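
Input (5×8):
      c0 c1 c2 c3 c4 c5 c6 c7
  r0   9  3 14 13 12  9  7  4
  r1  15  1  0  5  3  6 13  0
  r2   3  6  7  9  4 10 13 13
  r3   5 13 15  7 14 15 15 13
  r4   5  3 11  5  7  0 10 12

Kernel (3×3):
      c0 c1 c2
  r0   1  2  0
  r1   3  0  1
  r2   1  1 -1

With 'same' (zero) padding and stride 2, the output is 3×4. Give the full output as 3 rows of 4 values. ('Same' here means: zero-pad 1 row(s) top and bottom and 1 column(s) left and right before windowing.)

Output[0,0]: The receptive field on the zero-padded input at this output position is [0 0 0 / 0 9 3 / 0 15 1]. Elementwise product with the kernel and sum: 0·1 + 0·2 + 0·3 + 3·1 + 0·1 + 15·1 + 1·-1.

17 18 50 50
28 49 54 92
13 57 50 57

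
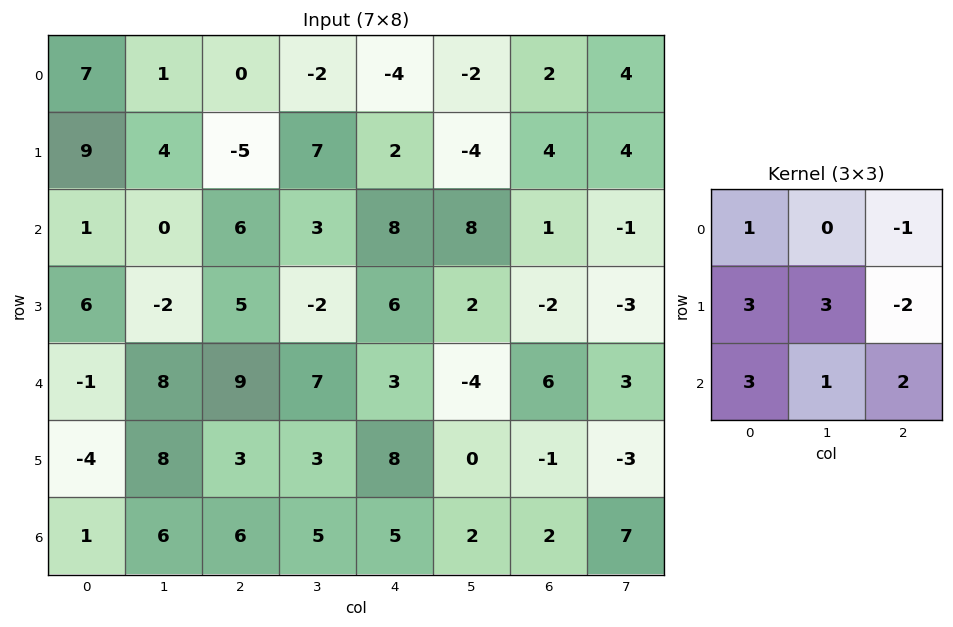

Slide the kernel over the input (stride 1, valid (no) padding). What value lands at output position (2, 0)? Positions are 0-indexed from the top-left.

The receptive field on the input at this output position is [1 0 6 / 6 -2 5 / -1 8 9]. Elementwise product with the kernel and sum: 1·1 + 6·-1 + 6·3 + -2·3 + 5·-2 + -1·3 + 8·1 + 9·2.

20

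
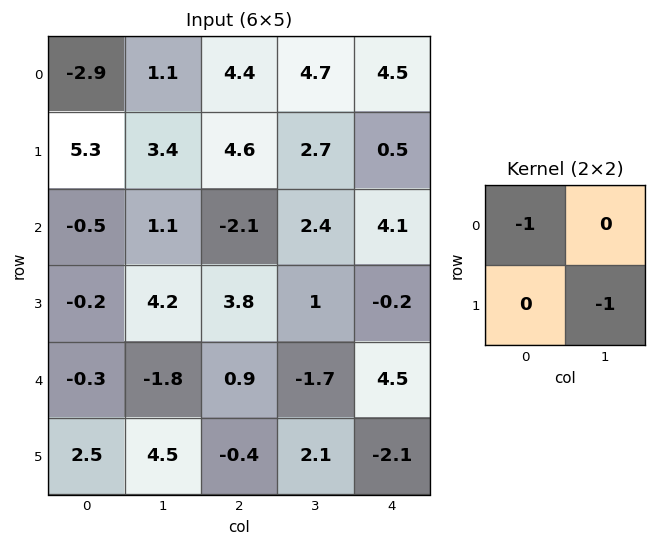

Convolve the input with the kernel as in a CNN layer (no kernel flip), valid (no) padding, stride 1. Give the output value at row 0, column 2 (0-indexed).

-7.1

The receptive field on the input at this output position is [4.4 4.7 / 4.6 2.7]. Elementwise product with the kernel and sum: 4.4·-1 + 2.7·-1.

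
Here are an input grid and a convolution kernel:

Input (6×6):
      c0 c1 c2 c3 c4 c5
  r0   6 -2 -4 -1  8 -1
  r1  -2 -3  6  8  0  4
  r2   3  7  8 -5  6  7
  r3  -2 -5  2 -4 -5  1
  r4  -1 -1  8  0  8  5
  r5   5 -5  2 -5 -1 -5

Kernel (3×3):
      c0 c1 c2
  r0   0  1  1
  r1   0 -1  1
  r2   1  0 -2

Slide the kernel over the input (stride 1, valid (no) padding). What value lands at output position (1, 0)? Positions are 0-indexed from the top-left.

The receptive field on the input at this output position is [-2 -3 6 / 3 7 8 / -2 -5 2]. Elementwise product with the kernel and sum: -3·1 + 6·1 + 7·-1 + 8·1 + -2·1 + 2·-2.

-2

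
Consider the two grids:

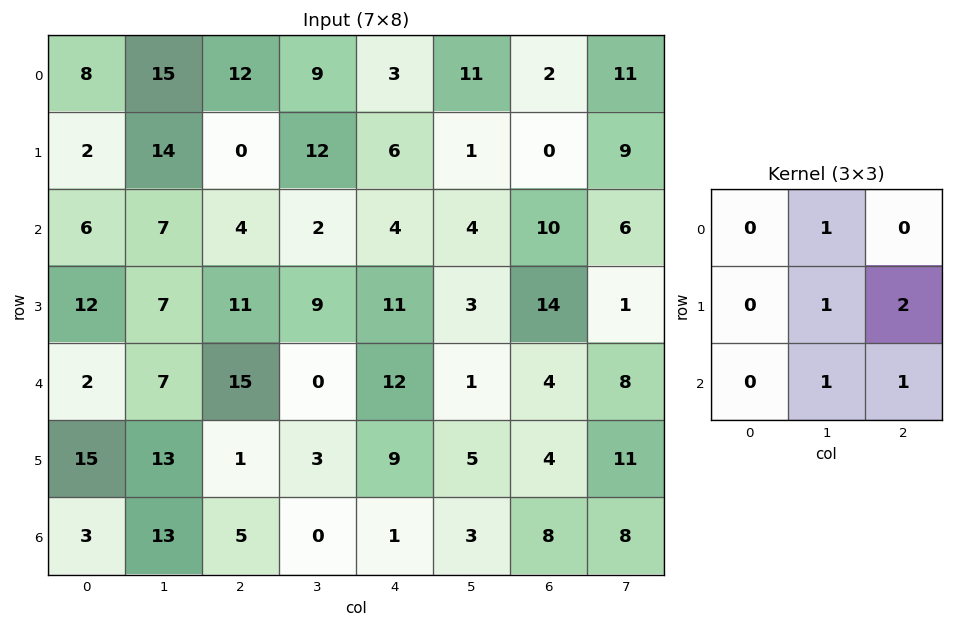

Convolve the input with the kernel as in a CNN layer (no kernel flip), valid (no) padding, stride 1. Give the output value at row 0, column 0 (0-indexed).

The receptive field on the input at this output position is [8 15 12 / 2 14 0 / 6 7 4]. Elementwise product with the kernel and sum: 15·1 + 14·1 + 0·2 + 7·1 + 4·1.

40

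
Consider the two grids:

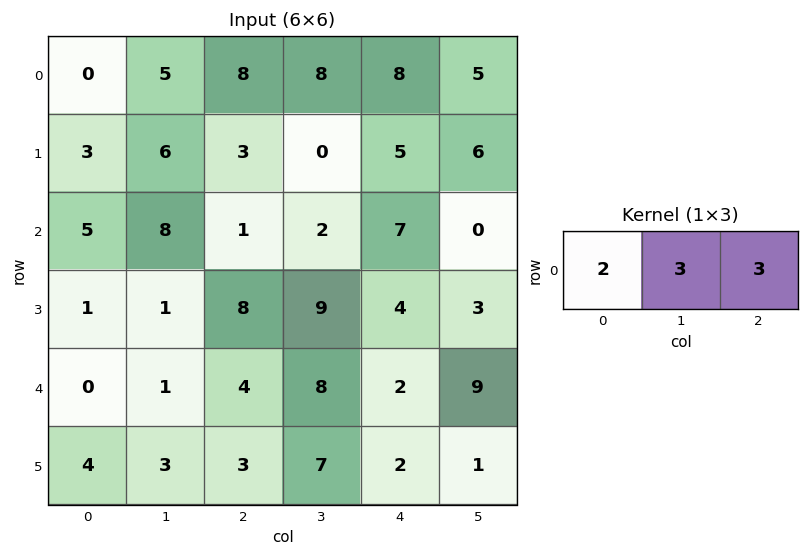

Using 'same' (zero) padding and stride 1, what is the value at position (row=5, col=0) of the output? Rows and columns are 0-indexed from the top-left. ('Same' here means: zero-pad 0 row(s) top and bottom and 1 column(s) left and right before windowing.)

21

The receptive field on the zero-padded input at this output position is [0 4 3]. Elementwise product with the kernel and sum: 0·2 + 4·3 + 3·3.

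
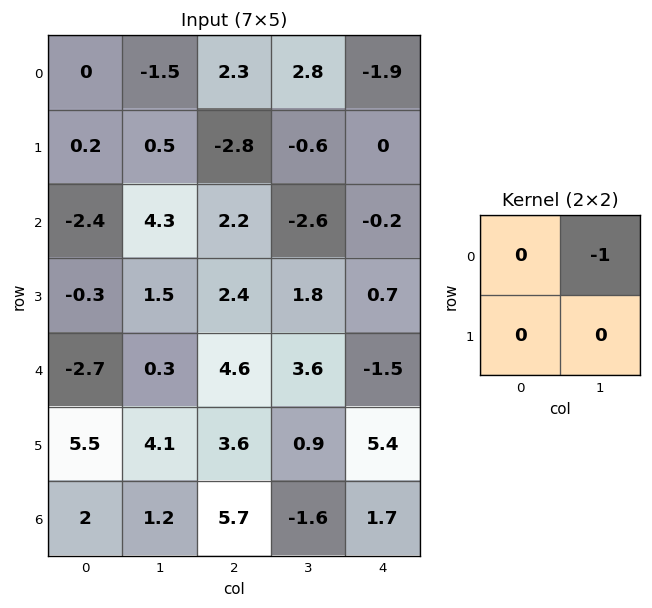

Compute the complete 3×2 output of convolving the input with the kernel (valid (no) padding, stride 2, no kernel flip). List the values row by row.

1.5 -2.8
-4.3 2.6
-0.3 -3.6

Output[0,0]: The receptive field on the input at this output position is [0 -1.5 / 0.2 0.5]. Elementwise product with the kernel and sum: -1.5·-1.
Output[0,1]: The receptive field on the input at this output position is [2.3 2.8 / -2.8 -0.6]. Elementwise product with the kernel and sum: 2.8·-1.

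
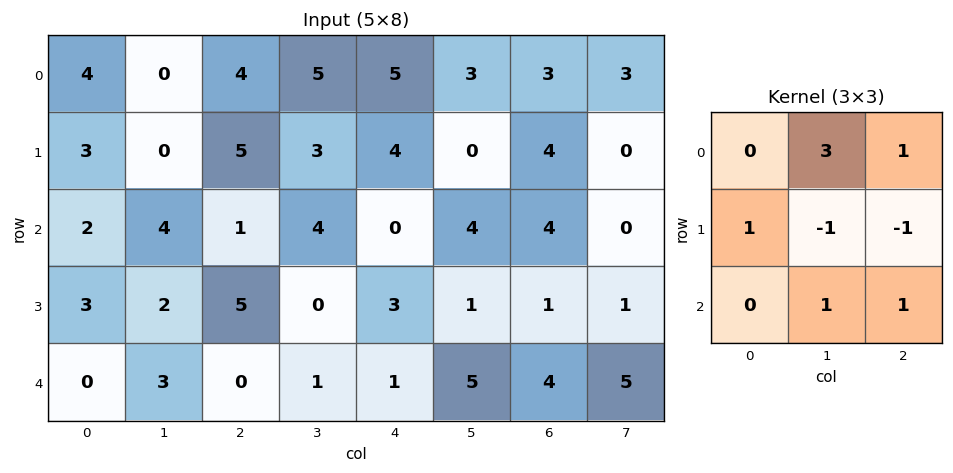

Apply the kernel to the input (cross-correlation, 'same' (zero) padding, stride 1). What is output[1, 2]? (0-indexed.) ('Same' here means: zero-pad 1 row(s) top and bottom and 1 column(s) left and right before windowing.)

The receptive field on the zero-padded input at this output position is [0 4 5 / 0 5 3 / 4 1 4]. Elementwise product with the kernel and sum: 4·3 + 5·1 + 0·1 + 5·-1 + 3·-1 + 1·1 + 4·1.

14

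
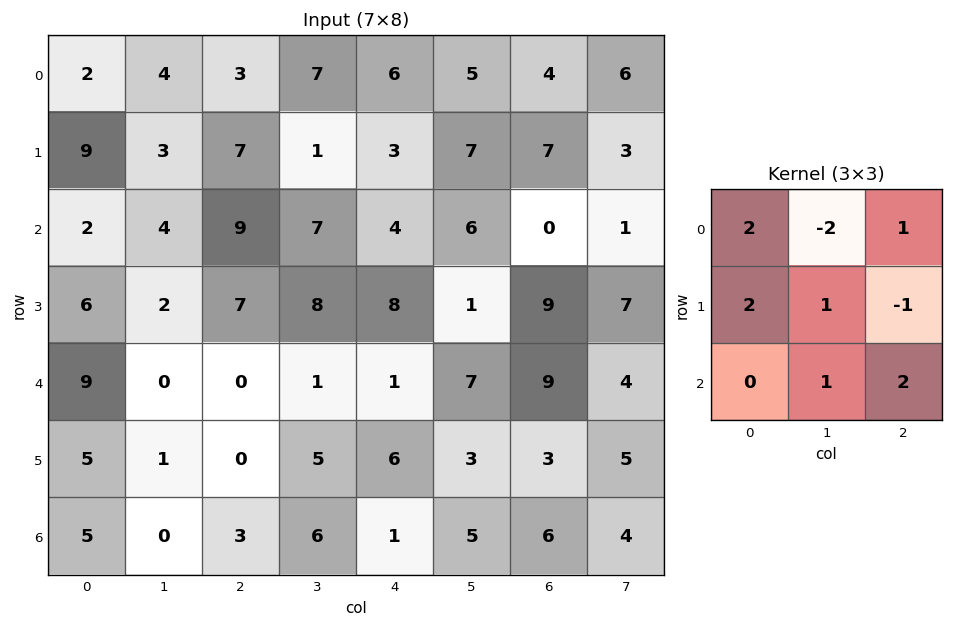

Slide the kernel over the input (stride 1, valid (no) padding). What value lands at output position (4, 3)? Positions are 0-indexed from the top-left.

The receptive field on the input at this output position is [1 1 7 / 5 6 3 / 6 1 5]. Elementwise product with the kernel and sum: 1·2 + 1·-2 + 7·1 + 5·2 + 6·1 + 3·-1 + 1·1 + 5·2.

31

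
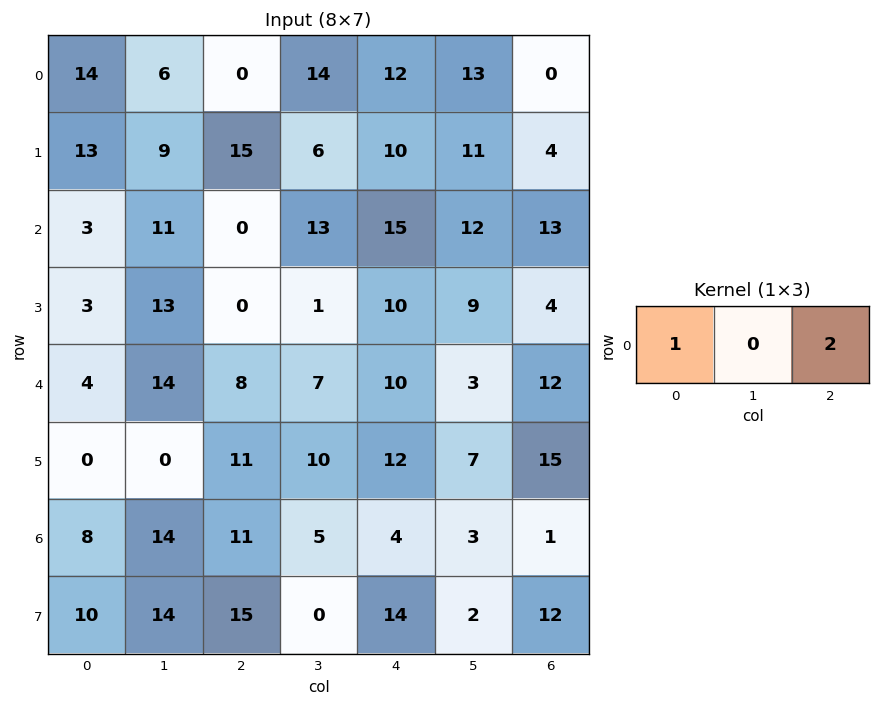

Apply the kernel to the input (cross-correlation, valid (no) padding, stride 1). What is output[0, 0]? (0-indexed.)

The receptive field on the input at this output position is [14 6 0]. Elementwise product with the kernel and sum: 14·1 + 0·2.

14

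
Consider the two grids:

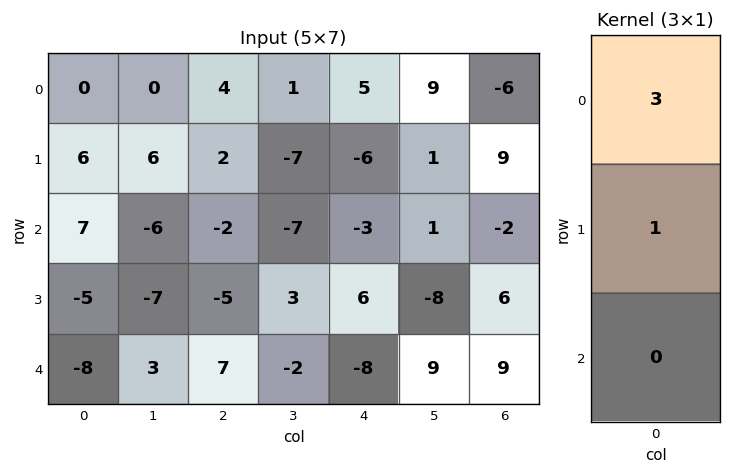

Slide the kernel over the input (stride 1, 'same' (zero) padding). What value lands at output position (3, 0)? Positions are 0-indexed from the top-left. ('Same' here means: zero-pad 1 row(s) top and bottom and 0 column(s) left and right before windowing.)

16

The receptive field on the zero-padded input at this output position is [7 / -5 / -8]. Elementwise product with the kernel and sum: 7·3 + -5·1.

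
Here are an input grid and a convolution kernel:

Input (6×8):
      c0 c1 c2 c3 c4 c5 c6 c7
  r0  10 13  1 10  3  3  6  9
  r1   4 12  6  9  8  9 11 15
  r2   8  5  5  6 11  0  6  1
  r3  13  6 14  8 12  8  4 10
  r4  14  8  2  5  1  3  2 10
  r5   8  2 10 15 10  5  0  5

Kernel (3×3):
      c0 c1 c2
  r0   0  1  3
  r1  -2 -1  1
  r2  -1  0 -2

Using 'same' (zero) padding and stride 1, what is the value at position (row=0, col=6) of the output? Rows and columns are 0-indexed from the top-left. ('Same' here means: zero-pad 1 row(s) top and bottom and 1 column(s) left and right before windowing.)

-42

The receptive field on the zero-padded input at this output position is [0 0 0 / 3 6 9 / 9 11 15]. Elementwise product with the kernel and sum: 0·1 + 0·3 + 3·-2 + 6·-1 + 9·1 + 9·-1 + 15·-2.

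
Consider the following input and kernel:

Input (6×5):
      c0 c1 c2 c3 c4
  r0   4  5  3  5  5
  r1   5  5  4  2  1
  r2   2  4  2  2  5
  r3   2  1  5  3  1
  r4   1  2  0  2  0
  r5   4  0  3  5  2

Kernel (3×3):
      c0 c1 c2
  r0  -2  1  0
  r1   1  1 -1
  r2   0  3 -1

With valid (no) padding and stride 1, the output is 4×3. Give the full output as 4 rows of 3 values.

Output[0,0]: The receptive field on the input at this output position is [4 5 3 / 5 5 4 / 2 4 2]. Elementwise product with the kernel and sum: 4·-2 + 5·1 + 5·1 + 5·1 + 4·-1 + 4·3 + 2·-1.

13 4 5
-3 10 1
4 -5 11
-3 7 8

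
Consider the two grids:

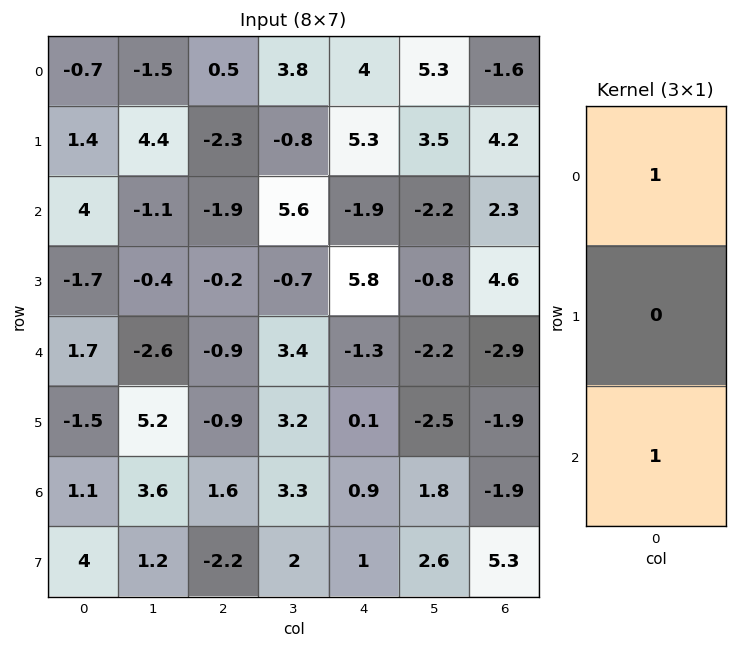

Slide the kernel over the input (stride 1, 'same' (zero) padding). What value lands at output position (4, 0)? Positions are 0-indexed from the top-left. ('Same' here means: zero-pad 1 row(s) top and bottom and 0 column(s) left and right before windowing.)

The receptive field on the zero-padded input at this output position is [-1.7 / 1.7 / -1.5]. Elementwise product with the kernel and sum: -1.7·1 + -1.5·1.

-3.2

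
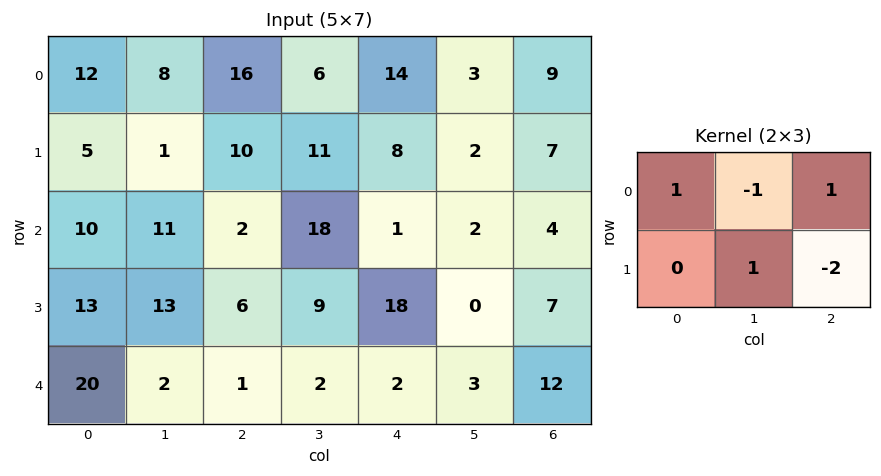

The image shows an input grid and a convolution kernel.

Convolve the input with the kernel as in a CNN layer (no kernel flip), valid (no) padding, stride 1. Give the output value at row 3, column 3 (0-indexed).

-13

The receptive field on the input at this output position is [9 18 0 / 2 2 3]. Elementwise product with the kernel and sum: 9·1 + 18·-1 + 0·1 + 2·1 + 3·-2.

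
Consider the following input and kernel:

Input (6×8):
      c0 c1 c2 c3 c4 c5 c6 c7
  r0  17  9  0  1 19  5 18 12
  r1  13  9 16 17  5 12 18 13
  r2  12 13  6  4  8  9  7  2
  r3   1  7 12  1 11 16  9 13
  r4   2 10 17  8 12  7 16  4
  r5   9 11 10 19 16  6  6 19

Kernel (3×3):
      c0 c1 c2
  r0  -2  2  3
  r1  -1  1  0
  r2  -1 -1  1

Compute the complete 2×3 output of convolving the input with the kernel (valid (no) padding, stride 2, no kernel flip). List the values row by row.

-39 58 23
31 -4 25

Output[0,0]: The receptive field on the input at this output position is [17 9 0 / 13 9 16 / 12 13 6]. Elementwise product with the kernel and sum: 17·-2 + 9·2 + 0·3 + 13·-1 + 9·1 + 12·-1 + 13·-1 + 6·1.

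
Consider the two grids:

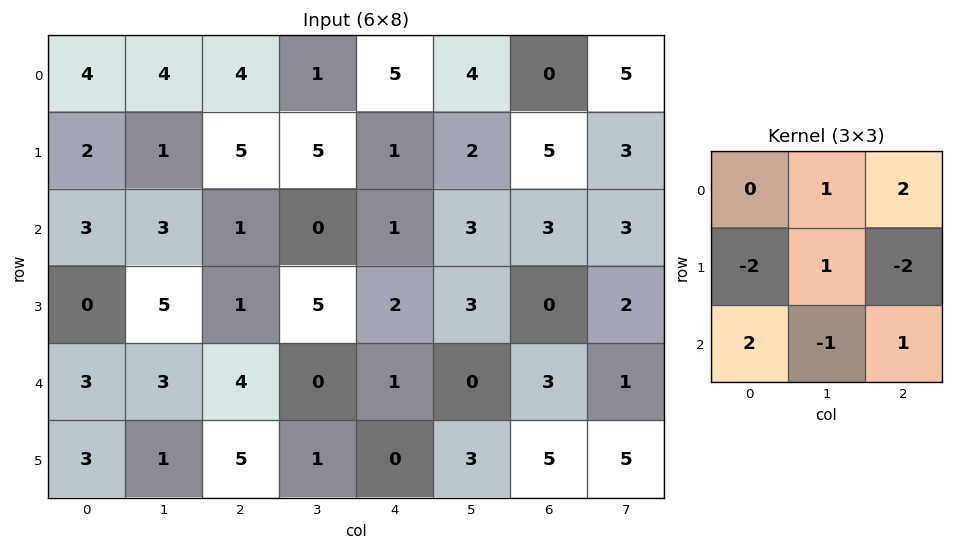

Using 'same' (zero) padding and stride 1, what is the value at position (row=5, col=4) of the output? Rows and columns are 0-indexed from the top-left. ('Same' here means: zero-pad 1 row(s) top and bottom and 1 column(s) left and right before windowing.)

The receptive field on the zero-padded input at this output position is [0 1 0 / 1 0 3 / 0 0 0]. Elementwise product with the kernel and sum: 1·1 + 0·2 + 1·-2 + 0·1 + 3·-2 + 0·2 + 0·-1 + 0·1.

-7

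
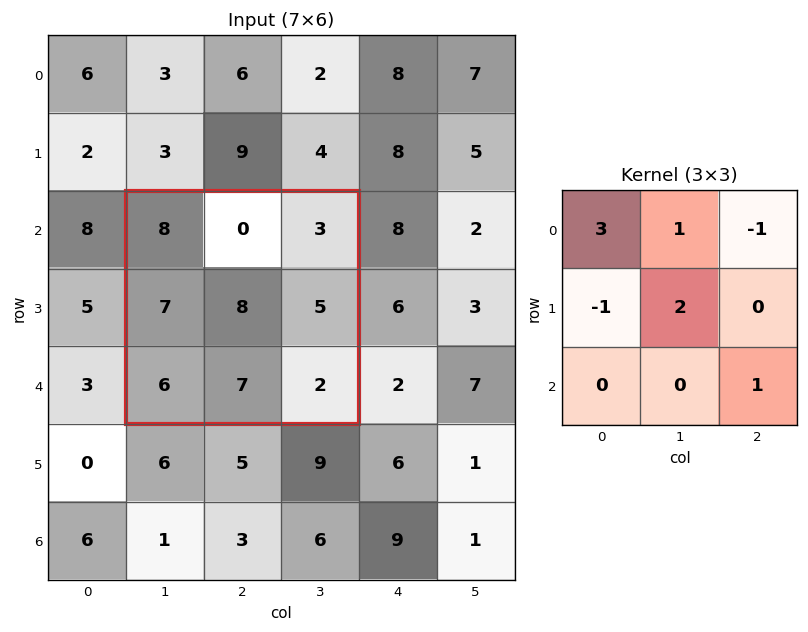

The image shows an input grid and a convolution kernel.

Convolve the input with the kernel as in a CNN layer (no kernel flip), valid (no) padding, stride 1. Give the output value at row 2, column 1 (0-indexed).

32

The receptive field on the input at this output position is [8 0 3 / 7 8 5 / 6 7 2]. Elementwise product with the kernel and sum: 8·3 + 0·1 + 3·-1 + 7·-1 + 8·2 + 2·1.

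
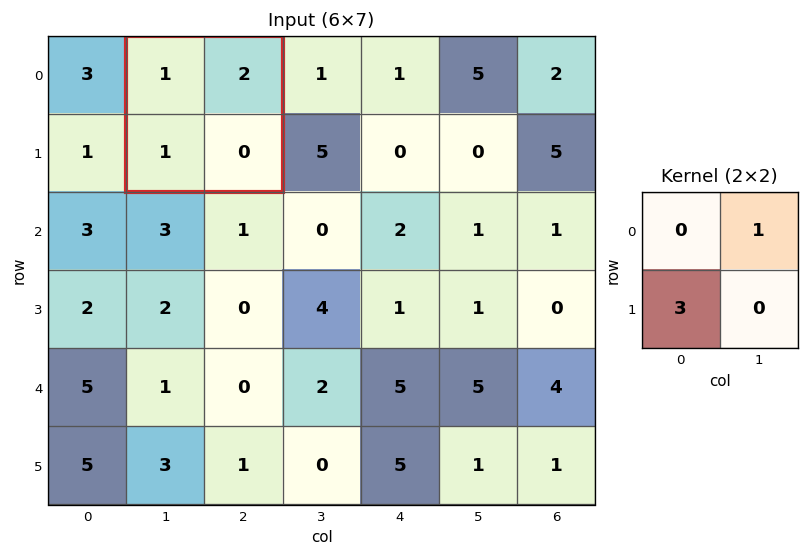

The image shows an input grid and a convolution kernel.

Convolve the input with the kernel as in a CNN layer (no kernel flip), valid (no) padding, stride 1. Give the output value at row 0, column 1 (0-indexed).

The receptive field on the input at this output position is [1 2 / 1 0]. Elementwise product with the kernel and sum: 2·1 + 1·3.

5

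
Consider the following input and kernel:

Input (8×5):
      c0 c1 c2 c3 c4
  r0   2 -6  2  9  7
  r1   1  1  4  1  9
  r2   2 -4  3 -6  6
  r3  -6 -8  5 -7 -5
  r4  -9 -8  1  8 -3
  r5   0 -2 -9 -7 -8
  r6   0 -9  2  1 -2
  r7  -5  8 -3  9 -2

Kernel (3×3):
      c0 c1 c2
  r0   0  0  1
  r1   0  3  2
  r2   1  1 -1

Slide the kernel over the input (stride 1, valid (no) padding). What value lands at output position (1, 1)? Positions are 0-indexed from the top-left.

2

The receptive field on the input at this output position is [1 4 1 / -4 3 -6 / -8 5 -7]. Elementwise product with the kernel and sum: 1·1 + 3·3 + -6·2 + -8·1 + 5·1 + -7·-1.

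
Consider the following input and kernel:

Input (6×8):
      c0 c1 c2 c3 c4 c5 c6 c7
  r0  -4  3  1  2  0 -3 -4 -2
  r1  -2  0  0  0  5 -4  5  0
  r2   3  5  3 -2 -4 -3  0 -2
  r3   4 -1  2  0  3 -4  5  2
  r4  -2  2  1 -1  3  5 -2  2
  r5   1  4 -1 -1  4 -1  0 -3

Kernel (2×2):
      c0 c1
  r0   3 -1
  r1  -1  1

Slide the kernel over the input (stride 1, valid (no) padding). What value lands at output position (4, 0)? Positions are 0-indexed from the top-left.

-5

The receptive field on the input at this output position is [-2 2 / 1 4]. Elementwise product with the kernel and sum: -2·3 + 2·-1 + 1·-1 + 4·1.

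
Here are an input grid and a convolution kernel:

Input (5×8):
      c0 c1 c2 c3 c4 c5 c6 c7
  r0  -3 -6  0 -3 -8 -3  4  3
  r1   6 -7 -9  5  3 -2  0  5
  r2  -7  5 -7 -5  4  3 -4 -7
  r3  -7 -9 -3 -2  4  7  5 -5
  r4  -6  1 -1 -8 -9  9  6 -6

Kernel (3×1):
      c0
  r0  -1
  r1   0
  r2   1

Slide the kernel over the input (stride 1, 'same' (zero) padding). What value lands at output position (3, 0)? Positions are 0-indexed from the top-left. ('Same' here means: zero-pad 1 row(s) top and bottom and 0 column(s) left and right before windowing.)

The receptive field on the zero-padded input at this output position is [-7 / -7 / -6]. Elementwise product with the kernel and sum: -7·-1 + -6·1.

1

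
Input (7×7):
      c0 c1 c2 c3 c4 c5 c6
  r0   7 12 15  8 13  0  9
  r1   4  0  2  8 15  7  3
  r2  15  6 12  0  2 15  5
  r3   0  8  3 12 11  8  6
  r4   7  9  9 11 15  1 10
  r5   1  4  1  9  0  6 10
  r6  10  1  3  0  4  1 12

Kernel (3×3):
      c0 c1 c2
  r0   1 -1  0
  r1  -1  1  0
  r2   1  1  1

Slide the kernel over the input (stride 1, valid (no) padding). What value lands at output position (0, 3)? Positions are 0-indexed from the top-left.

The receptive field on the input at this output position is [8 13 0 / 8 15 7 / 0 2 15]. Elementwise product with the kernel and sum: 8·1 + 13·-1 + 8·-1 + 15·1 + 0·1 + 2·1 + 15·1.

19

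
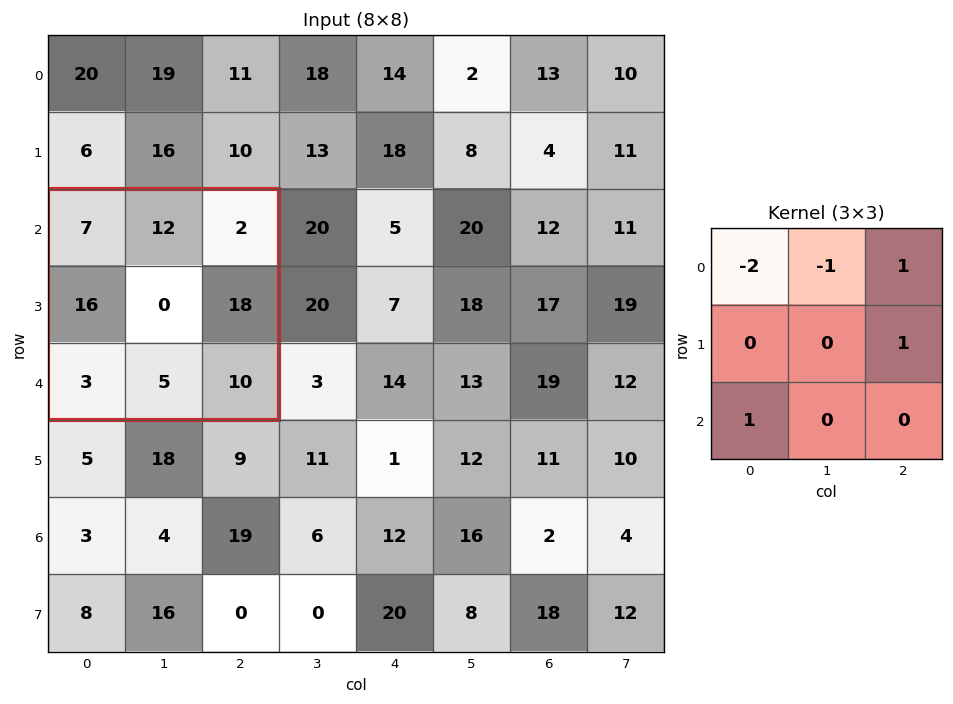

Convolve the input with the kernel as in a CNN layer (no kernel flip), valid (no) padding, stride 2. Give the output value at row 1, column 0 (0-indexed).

-3

The receptive field on the input at this output position is [7 12 2 / 16 0 18 / 3 5 10]. Elementwise product with the kernel and sum: 7·-2 + 12·-1 + 2·1 + 18·1 + 3·1.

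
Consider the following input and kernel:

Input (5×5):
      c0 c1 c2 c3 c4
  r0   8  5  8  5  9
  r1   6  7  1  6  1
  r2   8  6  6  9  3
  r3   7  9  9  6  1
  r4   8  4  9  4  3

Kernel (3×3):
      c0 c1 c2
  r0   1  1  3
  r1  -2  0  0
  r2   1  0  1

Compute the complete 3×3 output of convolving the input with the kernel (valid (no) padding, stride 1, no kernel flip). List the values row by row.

39 29 47
16 29 8
35 29 18

Output[0,0]: The receptive field on the input at this output position is [8 5 8 / 6 7 1 / 8 6 6]. Elementwise product with the kernel and sum: 8·1 + 5·1 + 8·3 + 6·-2 + 8·1 + 6·1.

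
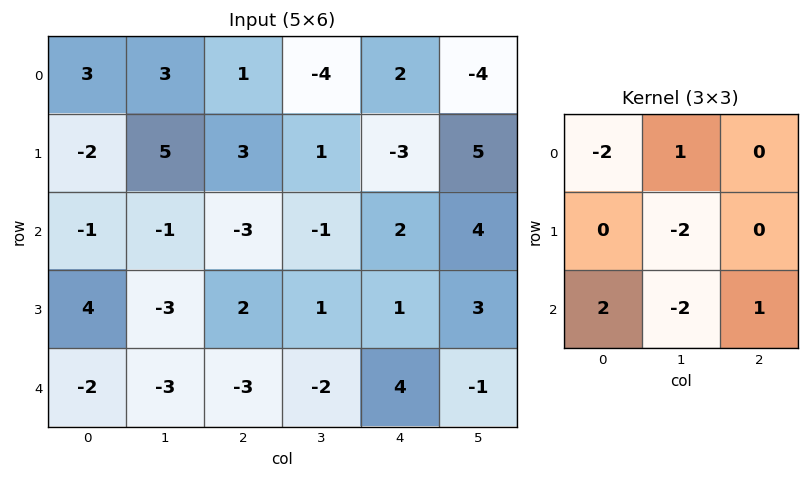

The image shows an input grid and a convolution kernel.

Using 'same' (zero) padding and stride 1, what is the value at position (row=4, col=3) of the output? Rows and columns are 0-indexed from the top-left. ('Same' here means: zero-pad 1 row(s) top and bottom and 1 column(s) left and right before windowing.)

1

The receptive field on the zero-padded input at this output position is [2 1 1 / -3 -2 4 / 0 0 0]. Elementwise product with the kernel and sum: 2·-2 + 1·1 + -2·-2 + 0·2 + 0·-2 + 0·1.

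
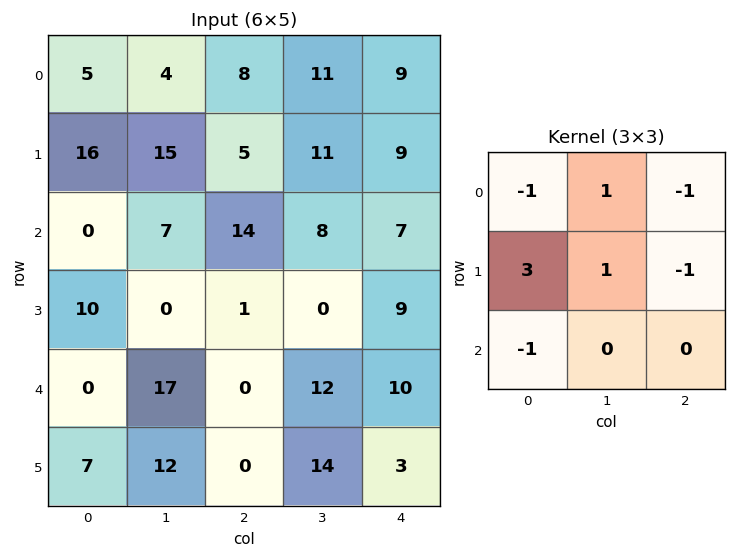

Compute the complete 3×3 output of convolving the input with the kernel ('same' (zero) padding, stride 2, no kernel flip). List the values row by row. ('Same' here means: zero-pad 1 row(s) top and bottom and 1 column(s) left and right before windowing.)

Output[0,0]: The receptive field on the zero-padded input at this output position is [0 0 0 / 0 5 4 / 0 16 15]. Elementwise product with the kernel and sum: 0·-1 + 0·1 + 0·-1 + 0·3 + 5·1 + 4·-1 + 0·-1.
Output[0,1]: The receptive field on the zero-padded input at this output position is [0 0 0 / 4 8 11 / 15 5 11]. Elementwise product with the kernel and sum: 0·-1 + 0·1 + 0·-1 + 4·3 + 8·1 + 11·-1 + 15·-1.

1 -6 31
-6 6 29
-7 28 41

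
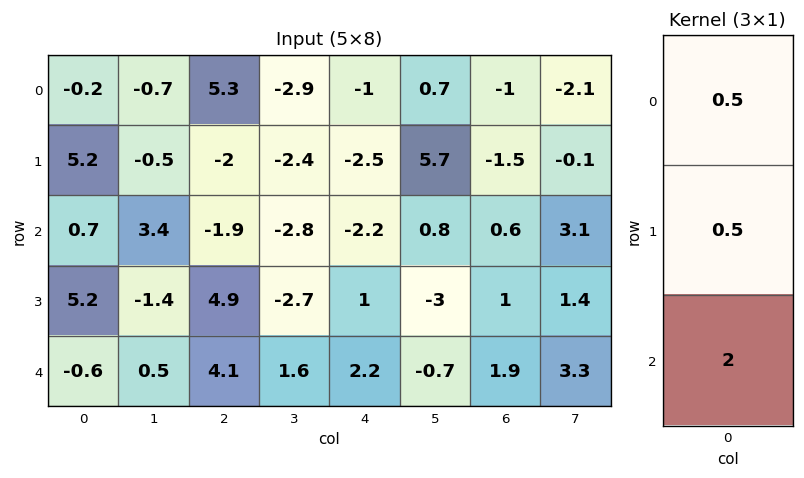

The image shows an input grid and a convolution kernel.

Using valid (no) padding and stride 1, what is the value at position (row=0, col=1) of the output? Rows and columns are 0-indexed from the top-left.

6.2

The receptive field on the input at this output position is [-0.7 / -0.5 / 3.4]. Elementwise product with the kernel and sum: -0.7·0.5 + -0.5·0.5 + 3.4·2.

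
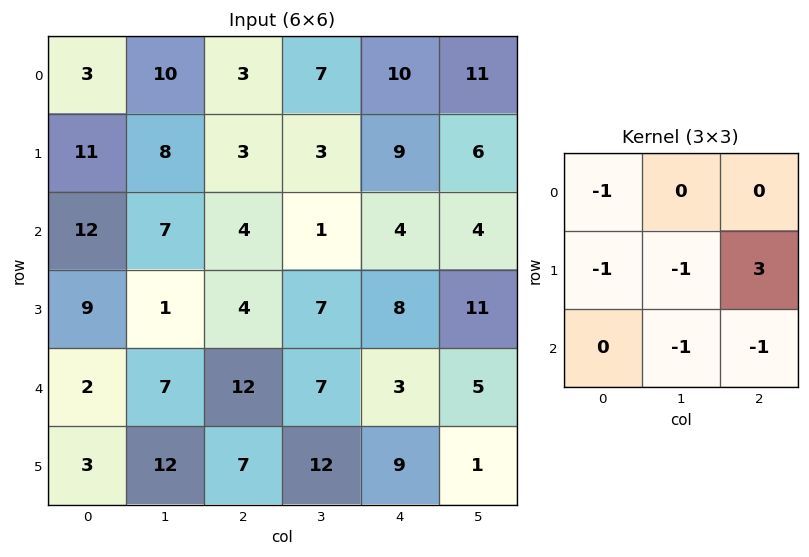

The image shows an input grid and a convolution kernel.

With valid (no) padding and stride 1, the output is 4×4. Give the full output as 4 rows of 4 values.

Output[0,0]: The receptive field on the input at this output position is [3 10 3 / 11 8 3 / 12 7 4]. Elementwise product with the kernel and sum: 3·-1 + 11·-1 + 8·-1 + 3·3 + 7·-1 + 4·-1.
Output[0,1]: The receptive field on the input at this output position is [10 3 7 / 8 3 3 / 7 4 1]. Elementwise product with the kernel and sum: 10·-1 + 8·-1 + 3·-1 + 3·3 + 4·-1 + 1·-1.

-24 -17 13 -9
-23 -27 -11 -15
-29 -10 -1 9
-1 -18 -35 -12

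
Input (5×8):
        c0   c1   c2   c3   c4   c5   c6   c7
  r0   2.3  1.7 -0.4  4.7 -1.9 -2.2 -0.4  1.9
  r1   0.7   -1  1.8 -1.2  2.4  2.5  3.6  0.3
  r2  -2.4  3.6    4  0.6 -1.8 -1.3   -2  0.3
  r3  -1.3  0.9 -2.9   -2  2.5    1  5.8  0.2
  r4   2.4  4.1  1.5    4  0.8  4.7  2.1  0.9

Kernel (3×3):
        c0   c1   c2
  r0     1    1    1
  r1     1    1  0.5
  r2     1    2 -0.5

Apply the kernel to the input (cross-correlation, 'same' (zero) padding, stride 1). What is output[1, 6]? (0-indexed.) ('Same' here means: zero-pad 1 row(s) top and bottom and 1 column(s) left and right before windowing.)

The receptive field on the zero-padded input at this output position is [-2.2 -0.4 1.9 / 2.5 3.6 0.3 / -1.3 -2 0.3]. Elementwise product with the kernel and sum: -2.2·1 + -0.4·1 + 1.9·1 + 2.5·1 + 3.6·1 + 0.3·0.5 + -1.3·1 + -2·2 + 0.3·-0.5.

0.1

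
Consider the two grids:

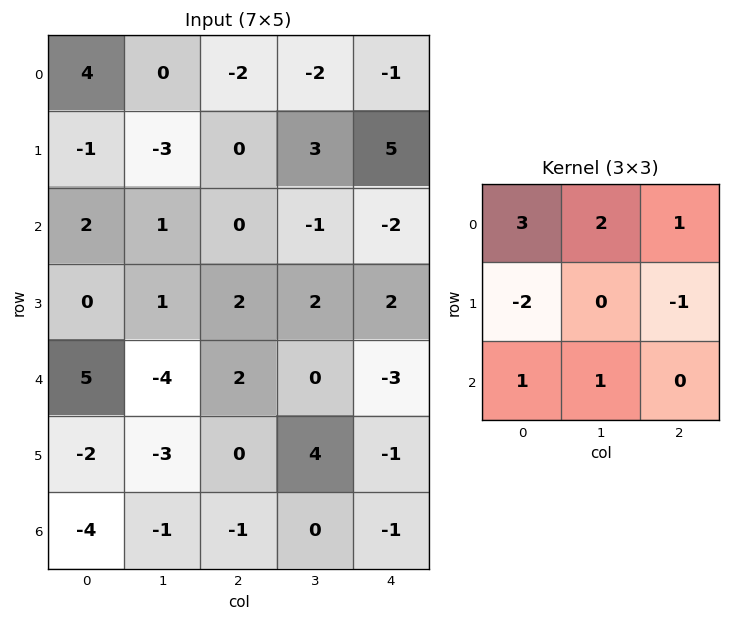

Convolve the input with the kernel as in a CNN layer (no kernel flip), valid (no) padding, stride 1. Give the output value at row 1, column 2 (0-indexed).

17

The receptive field on the input at this output position is [0 3 5 / 0 -1 -2 / 2 2 2]. Elementwise product with the kernel and sum: 0·3 + 3·2 + 5·1 + 0·-2 + -2·-1 + 2·1 + 2·1.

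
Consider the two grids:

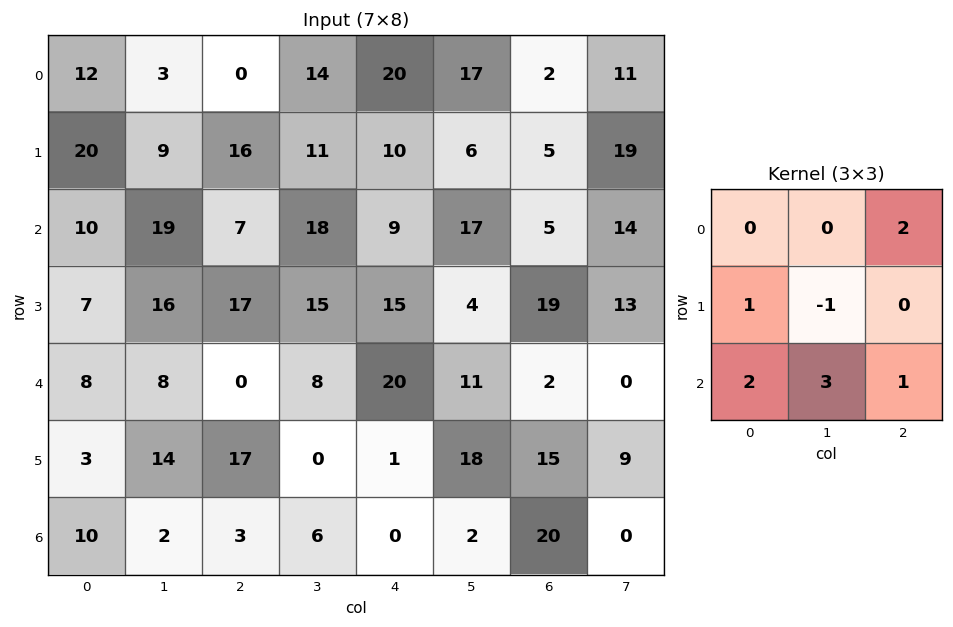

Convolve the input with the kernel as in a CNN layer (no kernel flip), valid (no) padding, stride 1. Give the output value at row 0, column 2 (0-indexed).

122

The receptive field on the input at this output position is [0 14 20 / 16 11 10 / 7 18 9]. Elementwise product with the kernel and sum: 20·2 + 16·1 + 11·-1 + 7·2 + 18·3 + 9·1.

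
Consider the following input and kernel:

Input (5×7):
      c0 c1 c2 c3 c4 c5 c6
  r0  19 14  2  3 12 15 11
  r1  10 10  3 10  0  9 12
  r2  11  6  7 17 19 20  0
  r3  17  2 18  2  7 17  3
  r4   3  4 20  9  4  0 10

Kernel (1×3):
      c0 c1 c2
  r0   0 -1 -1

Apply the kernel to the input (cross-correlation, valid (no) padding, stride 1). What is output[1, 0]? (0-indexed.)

The receptive field on the input at this output position is [10 10 3]. Elementwise product with the kernel and sum: 10·-1 + 3·-1.

-13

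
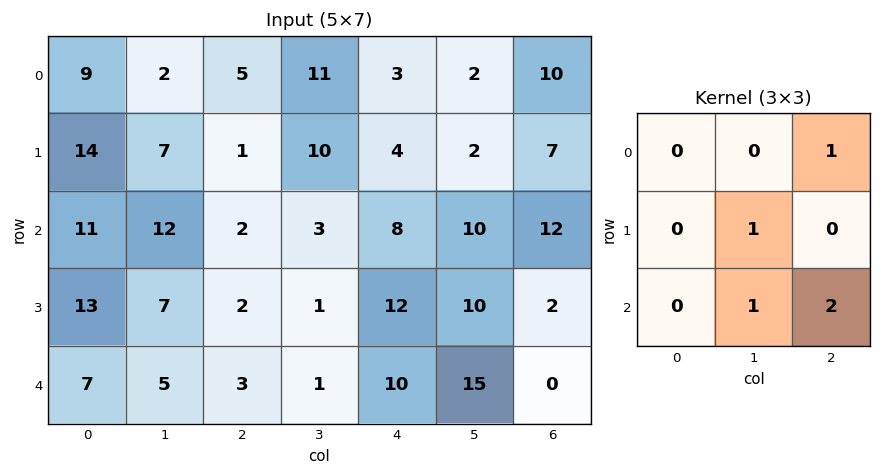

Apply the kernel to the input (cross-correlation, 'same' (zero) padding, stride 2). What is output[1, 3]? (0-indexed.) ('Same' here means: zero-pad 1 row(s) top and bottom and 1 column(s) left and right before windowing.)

14

The receptive field on the zero-padded input at this output position is [2 7 0 / 10 12 0 / 10 2 0]. Elementwise product with the kernel and sum: 0·1 + 12·1 + 2·1 + 0·2.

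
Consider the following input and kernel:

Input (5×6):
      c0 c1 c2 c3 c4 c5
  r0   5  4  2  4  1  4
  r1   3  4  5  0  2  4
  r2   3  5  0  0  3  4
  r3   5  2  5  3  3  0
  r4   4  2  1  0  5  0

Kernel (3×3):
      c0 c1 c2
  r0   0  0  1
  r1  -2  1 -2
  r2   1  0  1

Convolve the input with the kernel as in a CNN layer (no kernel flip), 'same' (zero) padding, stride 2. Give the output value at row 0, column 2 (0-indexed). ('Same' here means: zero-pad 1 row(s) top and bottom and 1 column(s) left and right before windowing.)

The receptive field on the zero-padded input at this output position is [0 0 0 / 4 1 4 / 0 2 4]. Elementwise product with the kernel and sum: 0·1 + 4·-2 + 1·1 + 4·-2 + 0·1 + 4·1.

-11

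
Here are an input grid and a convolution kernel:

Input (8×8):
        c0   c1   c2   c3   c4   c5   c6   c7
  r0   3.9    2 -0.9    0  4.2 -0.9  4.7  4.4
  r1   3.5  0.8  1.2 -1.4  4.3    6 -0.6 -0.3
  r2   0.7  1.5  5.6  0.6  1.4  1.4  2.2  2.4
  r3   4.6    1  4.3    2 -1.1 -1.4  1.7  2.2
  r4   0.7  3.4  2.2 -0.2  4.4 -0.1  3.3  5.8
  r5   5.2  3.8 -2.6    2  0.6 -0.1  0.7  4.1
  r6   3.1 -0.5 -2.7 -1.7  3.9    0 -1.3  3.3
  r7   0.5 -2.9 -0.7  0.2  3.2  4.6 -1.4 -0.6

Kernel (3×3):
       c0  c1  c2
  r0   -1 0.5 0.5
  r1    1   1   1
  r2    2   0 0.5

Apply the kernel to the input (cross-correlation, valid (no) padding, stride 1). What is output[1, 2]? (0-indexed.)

15.9

The receptive field on the input at this output position is [1.2 -1.4 4.3 / 5.6 0.6 1.4 / 4.3 2 -1.1]. Elementwise product with the kernel and sum: 1.2·-1 + -1.4·0.5 + 4.3·0.5 + 5.6·1 + 0.6·1 + 1.4·1 + 4.3·2 + -1.1·0.5.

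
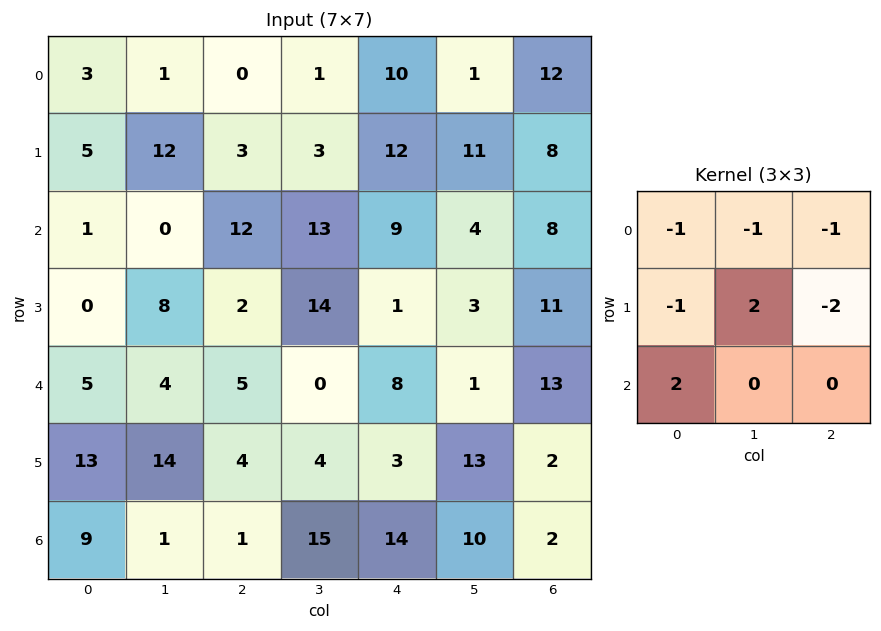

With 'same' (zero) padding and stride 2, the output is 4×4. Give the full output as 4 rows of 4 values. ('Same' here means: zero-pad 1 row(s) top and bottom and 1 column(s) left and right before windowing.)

4 21 23 45
-15 -4 -1 -1
-6 10 4 37
-11 -51 -27 -21

Output[0,0]: The receptive field on the zero-padded input at this output position is [0 0 0 / 0 3 1 / 0 5 12]. Elementwise product with the kernel and sum: 0·-1 + 0·-1 + 0·-1 + 0·-1 + 3·2 + 1·-2 + 0·2.
Output[0,1]: The receptive field on the zero-padded input at this output position is [0 0 0 / 1 0 1 / 12 3 3]. Elementwise product with the kernel and sum: 0·-1 + 0·-1 + 0·-1 + 1·-1 + 0·2 + 1·-2 + 12·2.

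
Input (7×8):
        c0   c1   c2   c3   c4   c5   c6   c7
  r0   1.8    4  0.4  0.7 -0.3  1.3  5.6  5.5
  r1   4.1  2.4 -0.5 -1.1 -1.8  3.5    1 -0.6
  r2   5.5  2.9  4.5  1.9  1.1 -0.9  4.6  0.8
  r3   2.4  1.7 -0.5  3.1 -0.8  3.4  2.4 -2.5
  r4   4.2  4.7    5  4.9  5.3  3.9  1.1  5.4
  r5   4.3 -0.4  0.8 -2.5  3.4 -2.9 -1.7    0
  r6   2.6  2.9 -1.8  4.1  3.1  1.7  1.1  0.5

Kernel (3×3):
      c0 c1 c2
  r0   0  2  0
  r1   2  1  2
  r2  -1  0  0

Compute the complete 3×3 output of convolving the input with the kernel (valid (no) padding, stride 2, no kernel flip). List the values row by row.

12.1 -8.8 3.4
7.1 -0.7 -0.5
16.6 17.5 5.2

Output[0,0]: The receptive field on the input at this output position is [1.8 4 0.4 / 4.1 2.4 -0.5 / 5.5 2.9 4.5]. Elementwise product with the kernel and sum: 4·2 + 4.1·2 + 2.4·1 + -0.5·2 + 5.5·-1.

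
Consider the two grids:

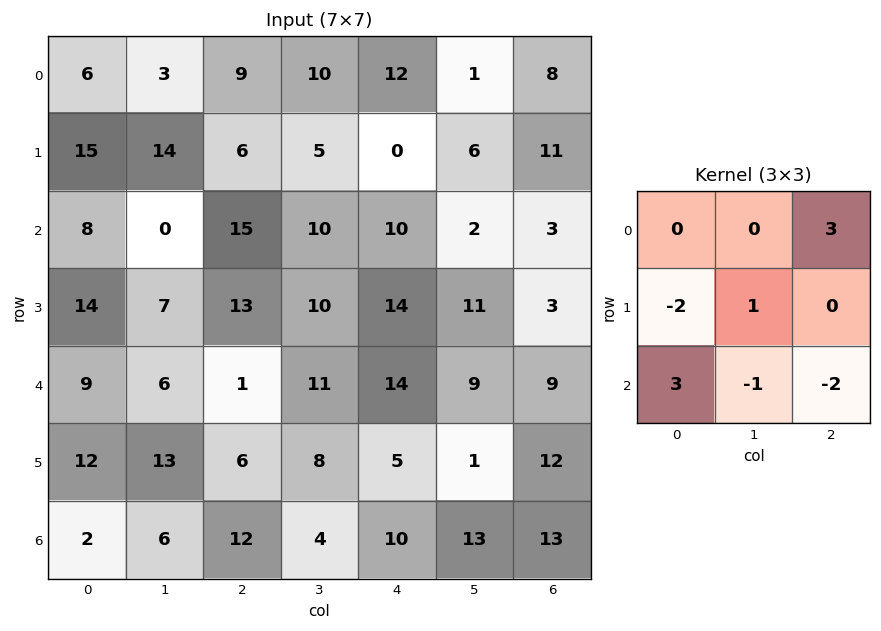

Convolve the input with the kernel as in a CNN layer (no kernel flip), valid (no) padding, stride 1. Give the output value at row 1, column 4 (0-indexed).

The receptive field on the input at this output position is [0 6 11 / 10 2 3 / 14 11 3]. Elementwise product with the kernel and sum: 11·3 + 10·-2 + 2·1 + 14·3 + 11·-1 + 3·-2.

40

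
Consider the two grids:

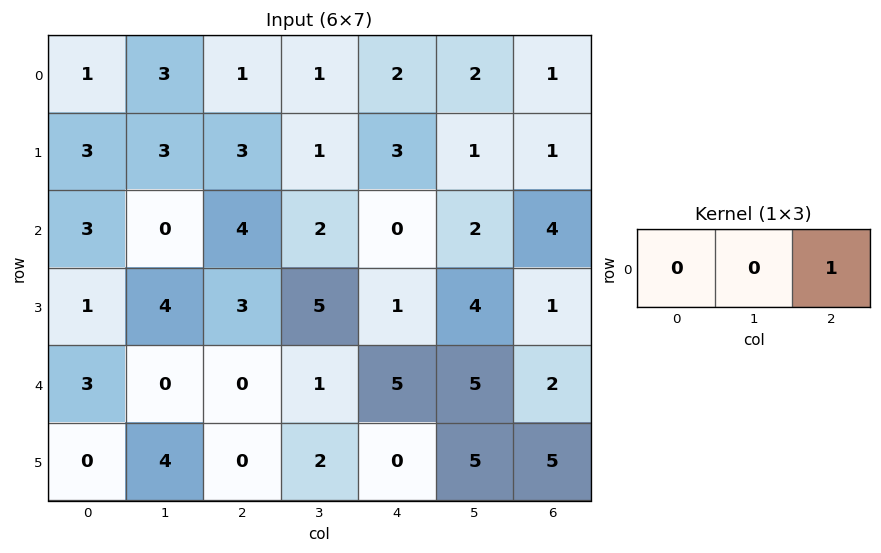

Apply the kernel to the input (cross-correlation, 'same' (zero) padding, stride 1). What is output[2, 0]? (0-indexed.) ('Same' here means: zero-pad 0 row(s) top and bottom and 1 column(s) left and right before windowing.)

The receptive field on the zero-padded input at this output position is [0 3 0]. Elementwise product with the kernel and sum: 0·1.

0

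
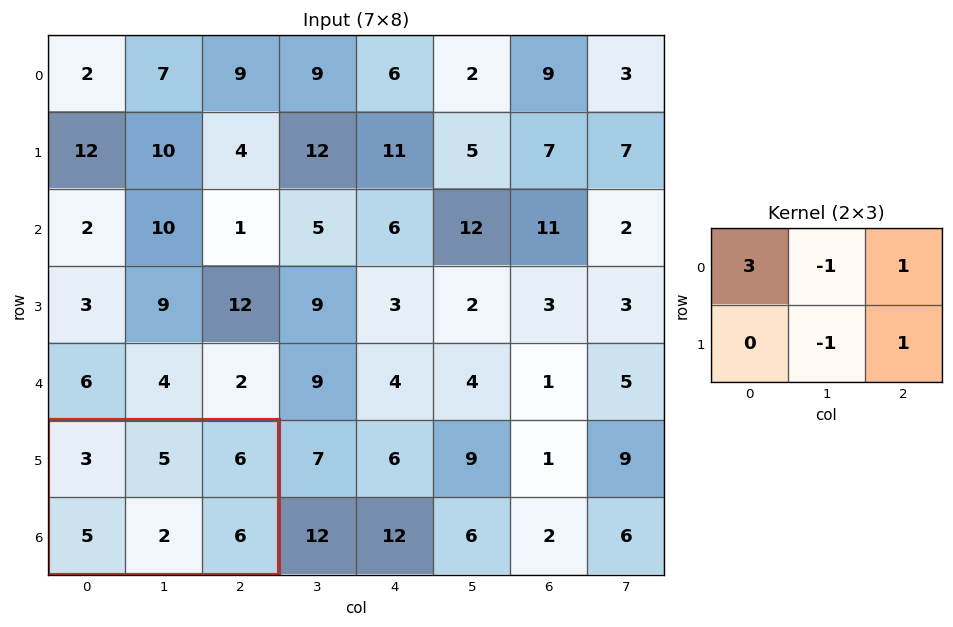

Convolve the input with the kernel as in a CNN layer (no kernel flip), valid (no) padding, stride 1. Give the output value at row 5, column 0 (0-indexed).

The receptive field on the input at this output position is [3 5 6 / 5 2 6]. Elementwise product with the kernel and sum: 3·3 + 5·-1 + 6·1 + 2·-1 + 6·1.

14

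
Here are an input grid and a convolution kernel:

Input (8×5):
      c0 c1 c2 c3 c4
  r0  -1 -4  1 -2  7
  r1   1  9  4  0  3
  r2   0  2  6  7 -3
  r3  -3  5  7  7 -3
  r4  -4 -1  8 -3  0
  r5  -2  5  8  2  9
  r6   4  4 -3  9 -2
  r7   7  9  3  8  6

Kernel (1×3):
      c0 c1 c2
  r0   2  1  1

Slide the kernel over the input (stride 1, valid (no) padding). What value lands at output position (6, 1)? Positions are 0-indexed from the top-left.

14

The receptive field on the input at this output position is [4 -3 9]. Elementwise product with the kernel and sum: 4·2 + -3·1 + 9·1.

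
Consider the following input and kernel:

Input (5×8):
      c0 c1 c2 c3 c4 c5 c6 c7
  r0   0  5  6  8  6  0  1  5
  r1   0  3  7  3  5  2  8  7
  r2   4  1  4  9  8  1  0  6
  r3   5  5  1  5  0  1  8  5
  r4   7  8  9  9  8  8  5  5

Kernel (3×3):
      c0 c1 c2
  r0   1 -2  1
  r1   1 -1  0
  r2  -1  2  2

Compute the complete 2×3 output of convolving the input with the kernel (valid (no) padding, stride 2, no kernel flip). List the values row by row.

Output[0,0]: The receptive field on the input at this output position is [0 5 6 / 0 3 7 / 4 1 4]. Elementwise product with the kernel and sum: 0·1 + 5·-2 + 6·1 + 0·1 + 3·-1 + 4·-1 + 1·2 + 4·2.
Output[0,1]: The receptive field on the input at this output position is [6 8 6 / 7 3 5 / 4 9 8]. Elementwise product with the kernel and sum: 6·1 + 8·-2 + 6·1 + 7·1 + 3·-1 + 4·-1 + 9·2 + 8·2.

-1 30 4
33 15 23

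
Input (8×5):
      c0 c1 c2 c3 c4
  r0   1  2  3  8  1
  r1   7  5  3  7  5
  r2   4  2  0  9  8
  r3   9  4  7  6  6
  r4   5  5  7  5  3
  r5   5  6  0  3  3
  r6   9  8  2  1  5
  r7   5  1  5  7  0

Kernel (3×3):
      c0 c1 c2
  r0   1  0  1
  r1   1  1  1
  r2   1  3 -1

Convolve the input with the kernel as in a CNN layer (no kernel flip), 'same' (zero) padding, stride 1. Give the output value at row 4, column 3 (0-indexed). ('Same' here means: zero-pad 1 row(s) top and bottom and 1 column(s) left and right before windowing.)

The receptive field on the zero-padded input at this output position is [7 6 6 / 7 5 3 / 0 3 3]. Elementwise product with the kernel and sum: 7·1 + 6·1 + 7·1 + 5·1 + 3·1 + 0·1 + 3·3 + 3·-1.

34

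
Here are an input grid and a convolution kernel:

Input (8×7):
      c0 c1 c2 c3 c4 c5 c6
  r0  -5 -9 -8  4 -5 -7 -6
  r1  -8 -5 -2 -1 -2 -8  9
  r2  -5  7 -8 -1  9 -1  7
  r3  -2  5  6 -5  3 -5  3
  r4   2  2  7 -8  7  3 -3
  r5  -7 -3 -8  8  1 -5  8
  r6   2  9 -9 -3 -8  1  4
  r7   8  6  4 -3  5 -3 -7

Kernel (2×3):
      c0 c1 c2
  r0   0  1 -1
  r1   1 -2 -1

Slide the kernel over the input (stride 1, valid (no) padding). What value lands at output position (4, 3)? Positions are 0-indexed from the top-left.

The receptive field on the input at this output position is [-8 7 3 / 8 1 -5]. Elementwise product with the kernel and sum: 7·1 + 3·-1 + 8·1 + 1·-2 + -5·-1.

15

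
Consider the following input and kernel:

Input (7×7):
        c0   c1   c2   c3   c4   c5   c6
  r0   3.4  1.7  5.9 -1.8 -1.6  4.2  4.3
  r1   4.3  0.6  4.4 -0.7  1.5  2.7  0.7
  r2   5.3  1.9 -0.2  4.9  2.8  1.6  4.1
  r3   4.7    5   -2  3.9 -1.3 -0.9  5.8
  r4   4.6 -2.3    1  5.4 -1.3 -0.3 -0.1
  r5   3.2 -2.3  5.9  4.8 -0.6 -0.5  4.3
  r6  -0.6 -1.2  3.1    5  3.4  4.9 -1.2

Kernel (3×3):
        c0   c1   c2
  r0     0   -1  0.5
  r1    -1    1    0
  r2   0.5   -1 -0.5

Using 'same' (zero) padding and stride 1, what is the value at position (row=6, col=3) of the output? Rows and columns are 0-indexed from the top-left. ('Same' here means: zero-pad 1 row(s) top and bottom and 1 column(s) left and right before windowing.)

The receptive field on the zero-padded input at this output position is [5.9 4.8 -0.6 / 3.1 5 3.4 / 0 0 0]. Elementwise product with the kernel and sum: 4.8·-1 + -0.6·0.5 + 3.1·-1 + 5·1 + 0·0.5 + 0·-1 + 0·-0.5.

-3.2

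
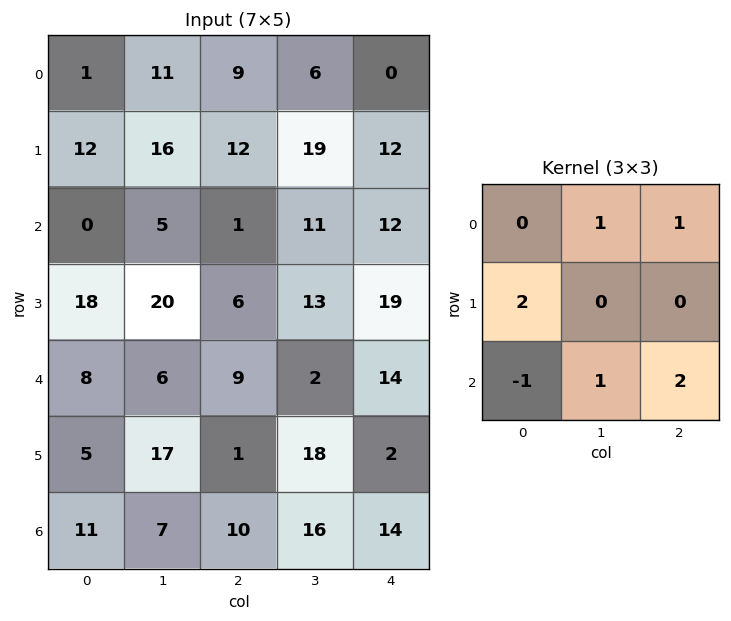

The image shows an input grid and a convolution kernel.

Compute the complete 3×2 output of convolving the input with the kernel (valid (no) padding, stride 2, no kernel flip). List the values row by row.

51 64
58 56
41 52

Output[0,0]: The receptive field on the input at this output position is [1 11 9 / 12 16 12 / 0 5 1]. Elementwise product with the kernel and sum: 11·1 + 9·1 + 12·2 + 0·-1 + 5·1 + 1·2.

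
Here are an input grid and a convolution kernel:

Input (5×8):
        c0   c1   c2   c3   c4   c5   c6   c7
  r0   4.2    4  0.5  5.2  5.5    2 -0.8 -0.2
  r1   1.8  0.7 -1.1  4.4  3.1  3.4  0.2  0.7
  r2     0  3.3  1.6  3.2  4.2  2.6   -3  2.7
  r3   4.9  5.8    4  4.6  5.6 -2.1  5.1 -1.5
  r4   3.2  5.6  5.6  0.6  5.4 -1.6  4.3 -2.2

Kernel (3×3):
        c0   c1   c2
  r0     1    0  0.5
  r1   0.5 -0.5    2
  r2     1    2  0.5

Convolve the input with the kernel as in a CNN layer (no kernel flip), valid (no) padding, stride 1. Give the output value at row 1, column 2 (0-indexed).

24.05

The receptive field on the input at this output position is [-1.1 4.4 3.1 / 1.6 3.2 4.2 / 4 4.6 5.6]. Elementwise product with the kernel and sum: -1.1·1 + 3.1·0.5 + 1.6·0.5 + 3.2·-0.5 + 4.2·2 + 4·1 + 4.6·2 + 5.6·0.5.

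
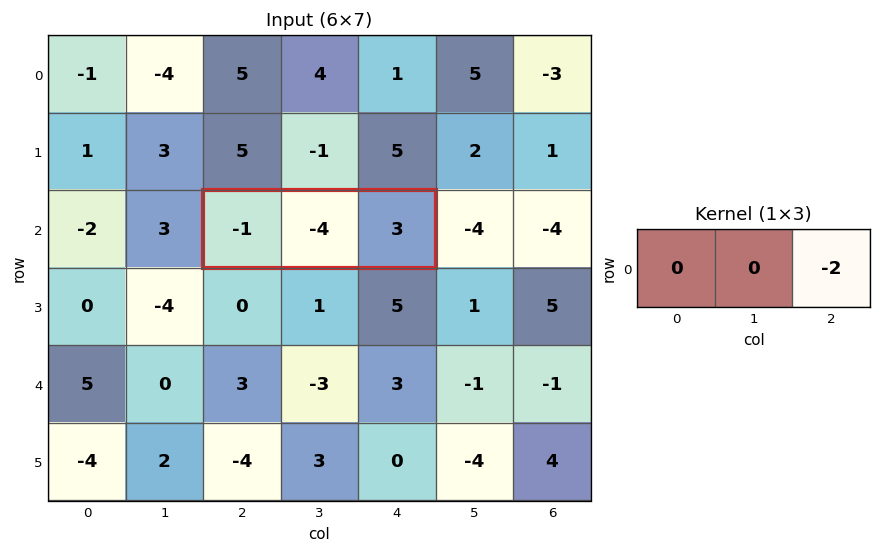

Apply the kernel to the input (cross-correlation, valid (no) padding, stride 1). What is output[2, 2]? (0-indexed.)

The receptive field on the input at this output position is [-1 -4 3]. Elementwise product with the kernel and sum: 3·-2.

-6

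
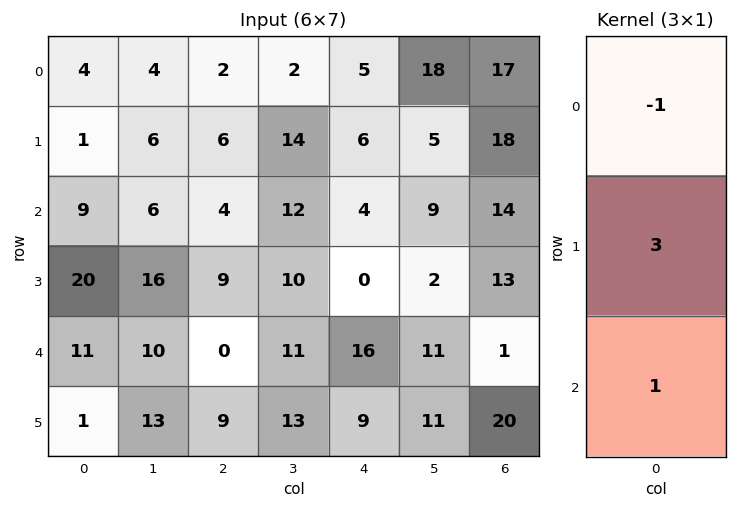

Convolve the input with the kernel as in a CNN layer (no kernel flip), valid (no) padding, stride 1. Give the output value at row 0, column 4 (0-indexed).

The receptive field on the input at this output position is [5 / 6 / 4]. Elementwise product with the kernel and sum: 5·-1 + 6·3 + 4·1.

17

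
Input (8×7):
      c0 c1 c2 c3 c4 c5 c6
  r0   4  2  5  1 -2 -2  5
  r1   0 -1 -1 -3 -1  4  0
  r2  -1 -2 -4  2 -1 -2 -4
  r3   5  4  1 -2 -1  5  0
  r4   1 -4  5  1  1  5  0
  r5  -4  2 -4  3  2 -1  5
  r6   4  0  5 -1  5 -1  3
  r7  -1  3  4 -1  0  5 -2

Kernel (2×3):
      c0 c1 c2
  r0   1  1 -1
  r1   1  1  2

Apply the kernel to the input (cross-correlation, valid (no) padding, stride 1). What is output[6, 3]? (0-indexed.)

14

The receptive field on the input at this output position is [-1 5 -1 / -1 0 5]. Elementwise product with the kernel and sum: -1·1 + 5·1 + -1·-1 + -1·1 + 0·1 + 5·2.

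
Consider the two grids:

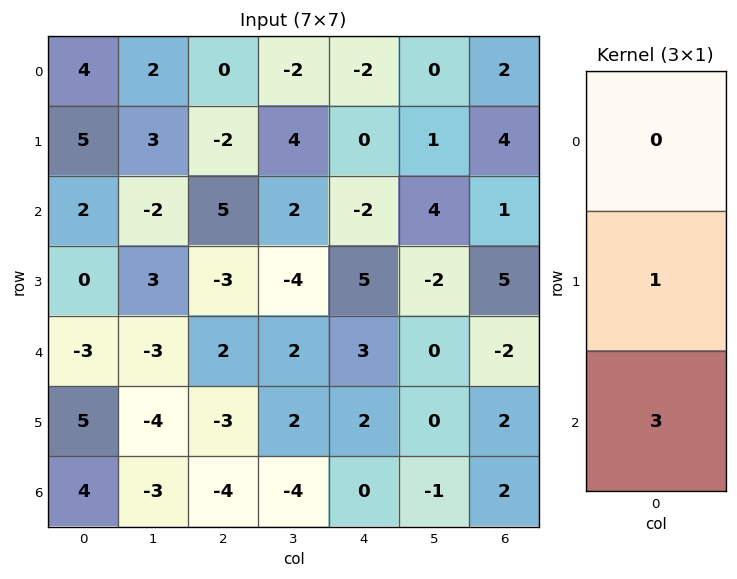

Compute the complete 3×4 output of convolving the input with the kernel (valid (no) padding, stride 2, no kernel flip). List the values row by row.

Output[0,0]: The receptive field on the input at this output position is [4 / 5 / 2]. Elementwise product with the kernel and sum: 5·1 + 2·3.

11 13 -6 7
-9 3 14 -1
17 -15 2 8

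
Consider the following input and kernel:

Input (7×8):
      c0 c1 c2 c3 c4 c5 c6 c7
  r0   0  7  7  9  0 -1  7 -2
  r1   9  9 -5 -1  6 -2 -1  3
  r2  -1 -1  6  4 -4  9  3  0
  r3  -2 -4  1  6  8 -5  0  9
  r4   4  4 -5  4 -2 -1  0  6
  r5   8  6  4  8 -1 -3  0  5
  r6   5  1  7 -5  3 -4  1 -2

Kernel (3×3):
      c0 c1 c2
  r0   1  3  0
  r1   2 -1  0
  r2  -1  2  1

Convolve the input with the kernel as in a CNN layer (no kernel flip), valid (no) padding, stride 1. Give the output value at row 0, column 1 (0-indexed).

68

The receptive field on the input at this output position is [7 7 9 / 9 -5 -1 / -1 6 4]. Elementwise product with the kernel and sum: 7·1 + 7·3 + 9·2 + -5·-1 + -1·-1 + 6·2 + 4·1.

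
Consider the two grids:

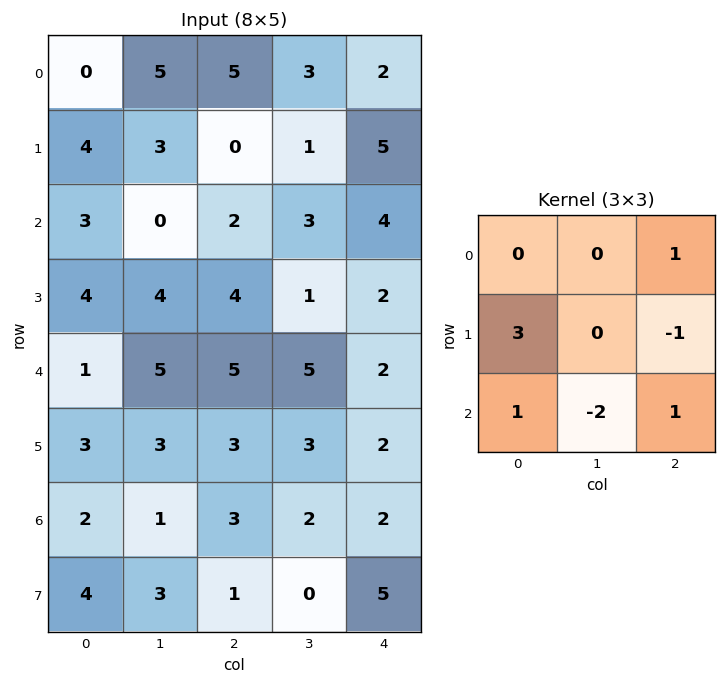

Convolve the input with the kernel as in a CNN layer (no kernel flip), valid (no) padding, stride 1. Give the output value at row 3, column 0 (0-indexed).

2

The receptive field on the input at this output position is [4 4 4 / 1 5 5 / 3 3 3]. Elementwise product with the kernel and sum: 4·1 + 1·3 + 5·-1 + 3·1 + 3·-2 + 3·1.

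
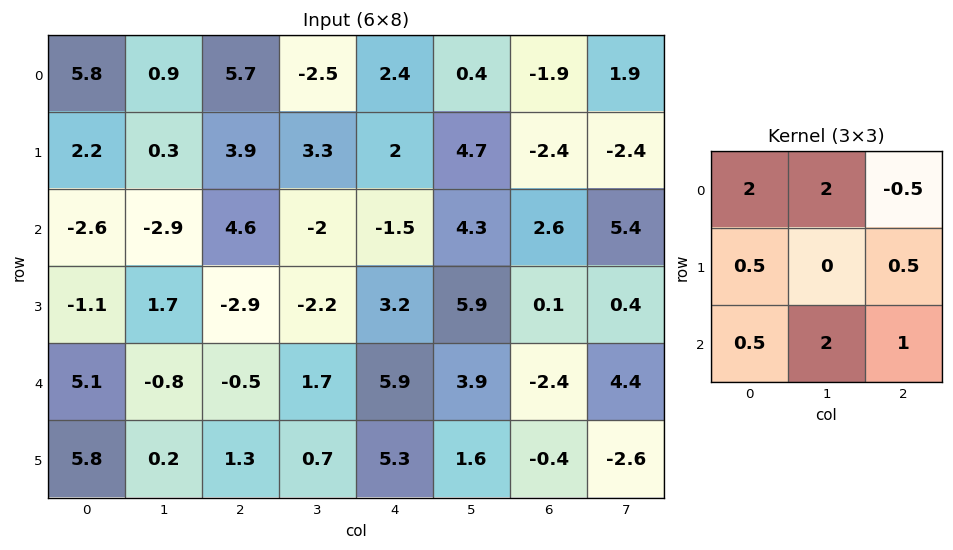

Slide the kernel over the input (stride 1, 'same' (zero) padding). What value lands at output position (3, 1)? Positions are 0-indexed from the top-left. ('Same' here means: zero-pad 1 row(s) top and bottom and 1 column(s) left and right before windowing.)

The receptive field on the zero-padded input at this output position is [-2.6 -2.9 4.6 / -1.1 1.7 -2.9 / 5.1 -0.8 -0.5]. Elementwise product with the kernel and sum: -2.6·2 + -2.9·2 + 4.6·-0.5 + -1.1·0.5 + -2.9·0.5 + 5.1·0.5 + -0.8·2 + -0.5·1.

-14.85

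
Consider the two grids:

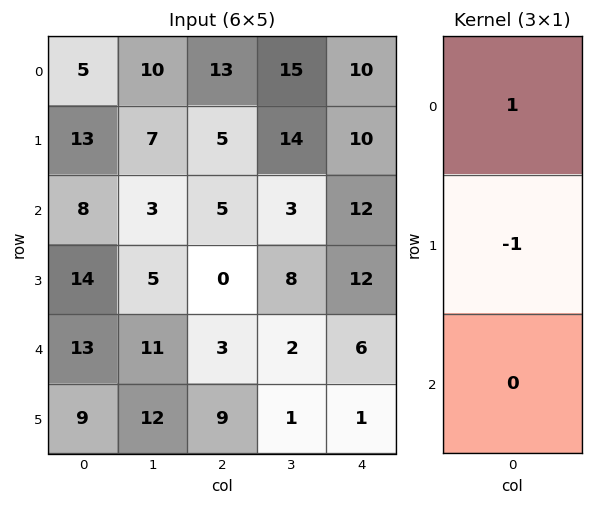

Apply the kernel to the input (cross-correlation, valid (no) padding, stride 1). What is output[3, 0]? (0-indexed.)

The receptive field on the input at this output position is [14 / 13 / 9]. Elementwise product with the kernel and sum: 14·1 + 13·-1.

1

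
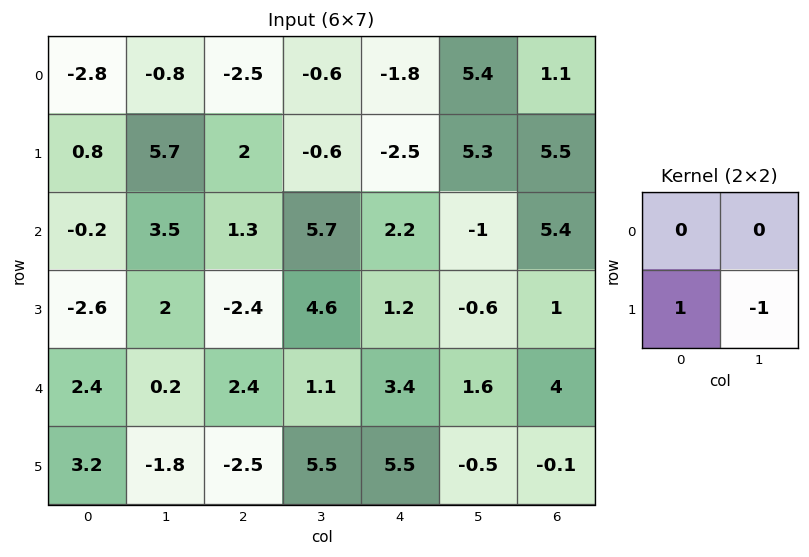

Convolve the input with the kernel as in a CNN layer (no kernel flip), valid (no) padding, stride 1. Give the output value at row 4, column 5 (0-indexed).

-0.4

The receptive field on the input at this output position is [1.6 4 / -0.5 -0.1]. Elementwise product with the kernel and sum: -0.5·1 + -0.1·-1.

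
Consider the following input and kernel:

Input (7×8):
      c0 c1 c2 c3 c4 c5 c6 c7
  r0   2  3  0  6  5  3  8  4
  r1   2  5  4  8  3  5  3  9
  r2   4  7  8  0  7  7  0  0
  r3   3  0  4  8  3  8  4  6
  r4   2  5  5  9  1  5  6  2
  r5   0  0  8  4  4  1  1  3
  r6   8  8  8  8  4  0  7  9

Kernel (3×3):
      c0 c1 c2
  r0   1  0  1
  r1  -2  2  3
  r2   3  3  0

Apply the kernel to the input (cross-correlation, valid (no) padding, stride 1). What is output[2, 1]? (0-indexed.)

69

The receptive field on the input at this output position is [7 8 0 / 0 4 8 / 5 5 9]. Elementwise product with the kernel and sum: 7·1 + 0·1 + 0·-2 + 4·2 + 8·3 + 5·3 + 5·3.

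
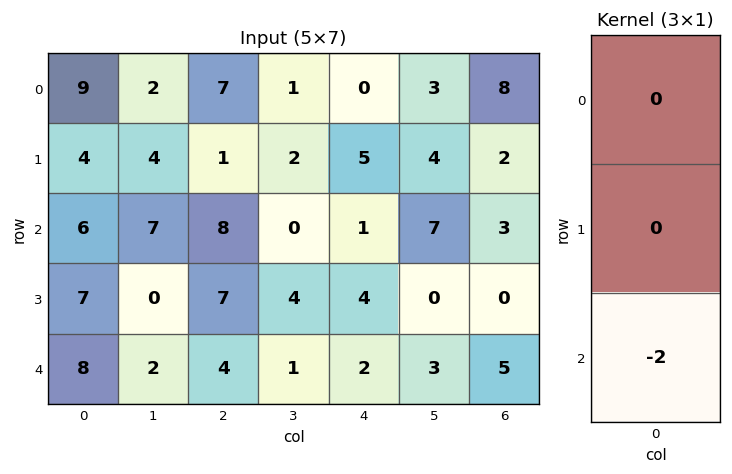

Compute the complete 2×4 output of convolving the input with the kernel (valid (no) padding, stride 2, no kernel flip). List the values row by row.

-12 -16 -2 -6
-16 -8 -4 -10

Output[0,0]: The receptive field on the input at this output position is [9 / 4 / 6]. Elementwise product with the kernel and sum: 6·-2.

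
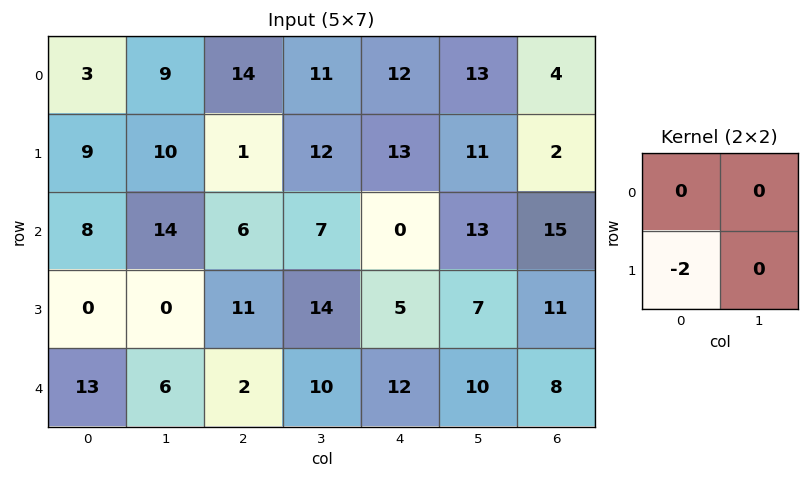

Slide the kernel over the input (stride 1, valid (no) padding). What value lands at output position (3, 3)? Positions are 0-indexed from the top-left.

-20

The receptive field on the input at this output position is [14 5 / 10 12]. Elementwise product with the kernel and sum: 10·-2.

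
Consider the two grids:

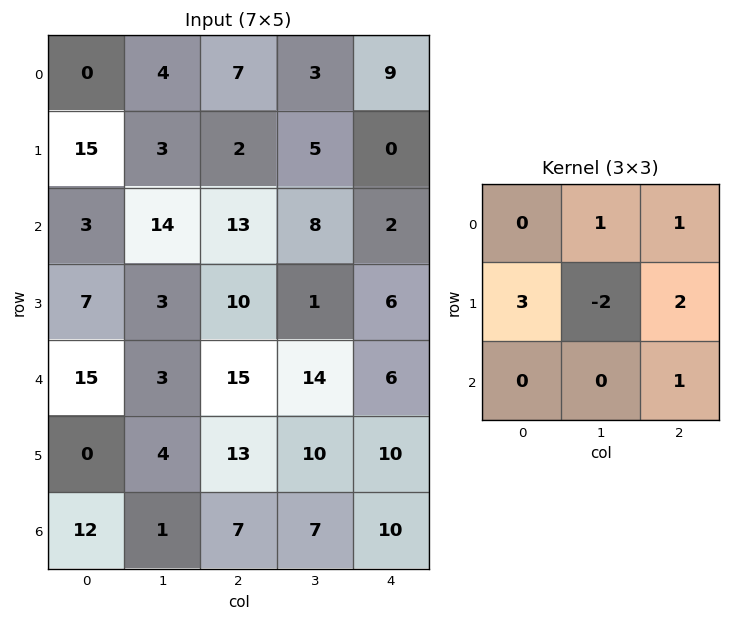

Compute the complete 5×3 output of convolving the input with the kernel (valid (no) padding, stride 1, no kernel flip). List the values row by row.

Output[0,0]: The receptive field on the input at this output position is [0 4 7 / 15 3 2 / 3 14 13]. Elementwise product with the kernel and sum: 4·1 + 7·1 + 15·3 + 3·-2 + 2·2 + 13·1.

67 33 10
22 40 38
77 26 56
95 28 46
43 42 69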